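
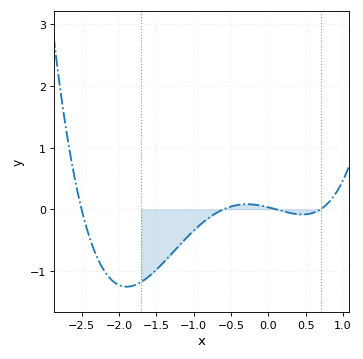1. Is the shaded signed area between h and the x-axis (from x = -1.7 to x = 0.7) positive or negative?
negative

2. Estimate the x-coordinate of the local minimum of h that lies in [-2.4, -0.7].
-1.9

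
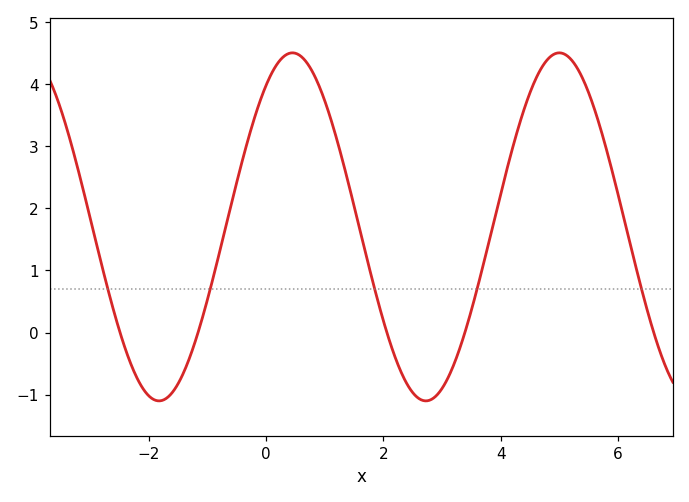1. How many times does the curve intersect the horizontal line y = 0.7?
5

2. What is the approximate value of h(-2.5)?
0.021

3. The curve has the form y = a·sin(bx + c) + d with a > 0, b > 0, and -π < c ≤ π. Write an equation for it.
y = 2.8sin(1.38x + 0.952) + 1.7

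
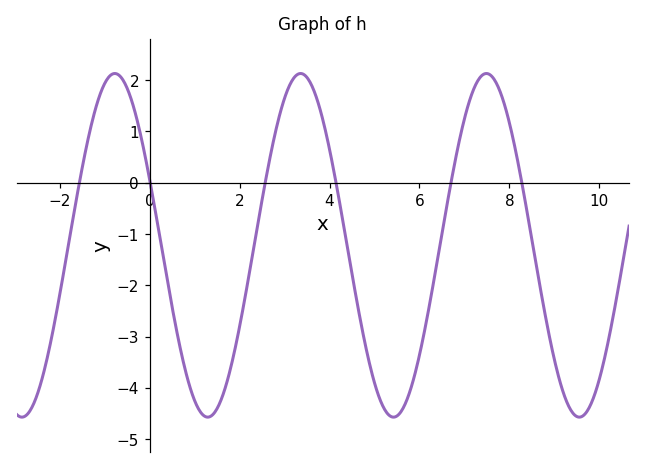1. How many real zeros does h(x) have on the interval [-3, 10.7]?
6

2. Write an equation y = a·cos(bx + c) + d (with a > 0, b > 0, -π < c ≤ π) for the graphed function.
y = 3.35cos(1.52x + 1.18) - 1.22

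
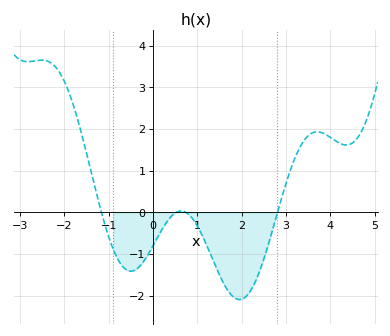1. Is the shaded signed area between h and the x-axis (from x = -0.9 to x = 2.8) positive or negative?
negative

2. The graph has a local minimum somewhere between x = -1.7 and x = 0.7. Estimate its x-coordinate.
-0.6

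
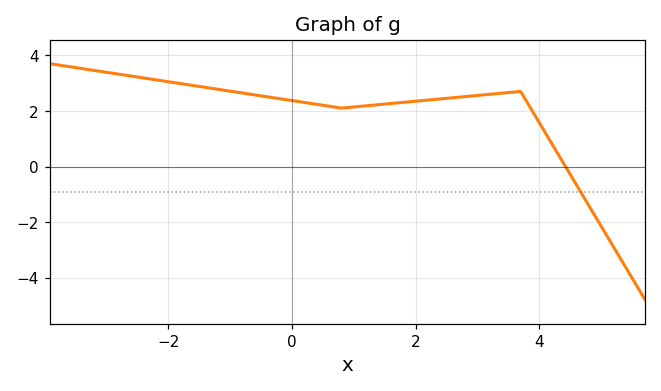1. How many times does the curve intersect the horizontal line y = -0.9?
1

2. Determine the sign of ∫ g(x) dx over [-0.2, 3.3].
positive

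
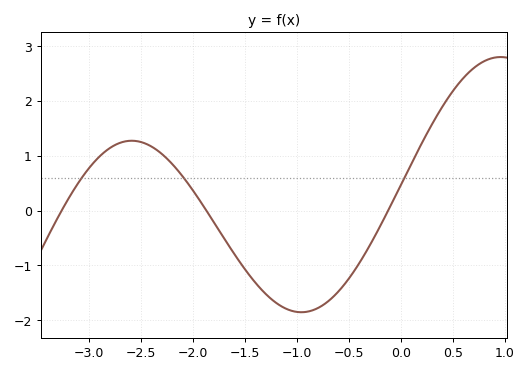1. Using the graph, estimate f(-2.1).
0.62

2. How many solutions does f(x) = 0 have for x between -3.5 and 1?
3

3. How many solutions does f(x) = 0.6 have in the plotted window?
3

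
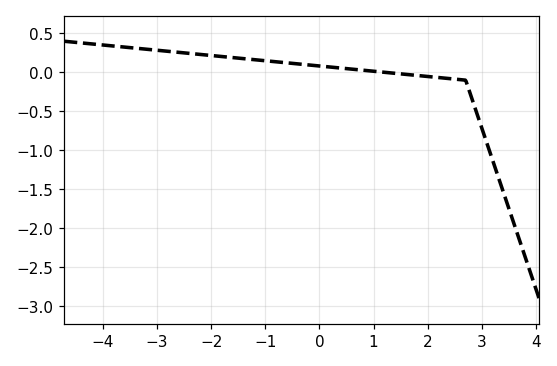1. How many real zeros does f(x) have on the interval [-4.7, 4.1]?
1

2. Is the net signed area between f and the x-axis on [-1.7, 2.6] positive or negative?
positive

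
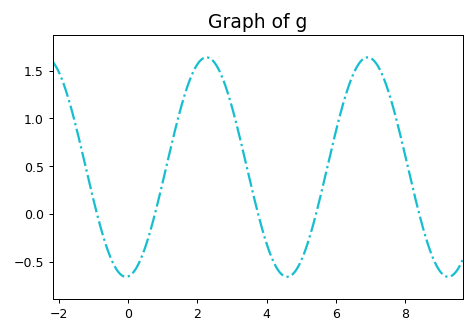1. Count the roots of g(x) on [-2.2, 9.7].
5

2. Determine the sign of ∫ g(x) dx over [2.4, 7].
positive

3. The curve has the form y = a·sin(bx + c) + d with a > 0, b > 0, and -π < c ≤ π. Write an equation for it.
y = 1.15sin(1.4x - 1.5) + 0.49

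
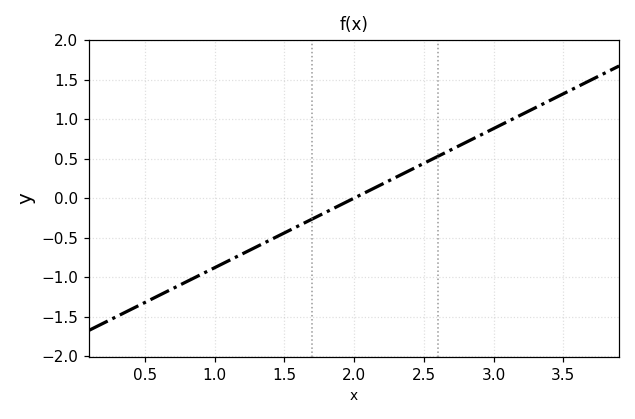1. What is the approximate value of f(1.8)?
-0.176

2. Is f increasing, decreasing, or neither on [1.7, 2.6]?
increasing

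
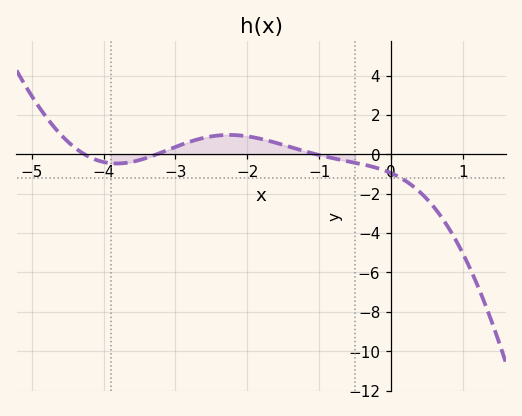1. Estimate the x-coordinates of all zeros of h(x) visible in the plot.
-4.3, -3.3, -1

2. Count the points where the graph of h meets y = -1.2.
1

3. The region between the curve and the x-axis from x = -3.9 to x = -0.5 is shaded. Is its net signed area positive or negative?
positive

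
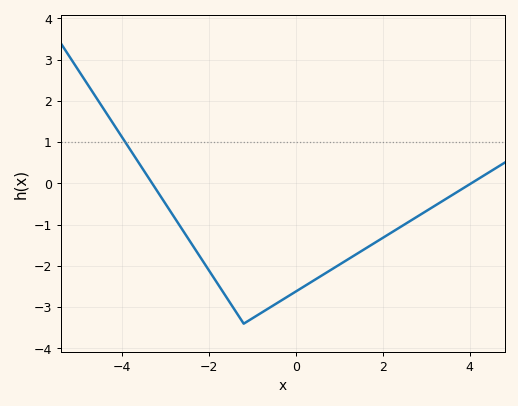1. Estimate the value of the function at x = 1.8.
-1.45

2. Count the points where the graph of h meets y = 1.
1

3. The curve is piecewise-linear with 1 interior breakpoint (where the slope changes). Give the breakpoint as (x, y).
(-1.2, -3.4)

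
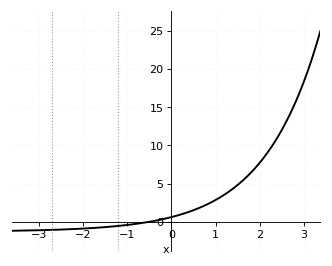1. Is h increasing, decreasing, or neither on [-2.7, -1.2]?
increasing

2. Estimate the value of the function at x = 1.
2.85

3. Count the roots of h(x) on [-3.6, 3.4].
1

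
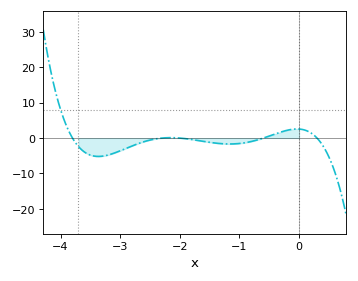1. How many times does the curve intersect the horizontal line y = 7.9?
1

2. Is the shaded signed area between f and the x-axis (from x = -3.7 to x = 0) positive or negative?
negative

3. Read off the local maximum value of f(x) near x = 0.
3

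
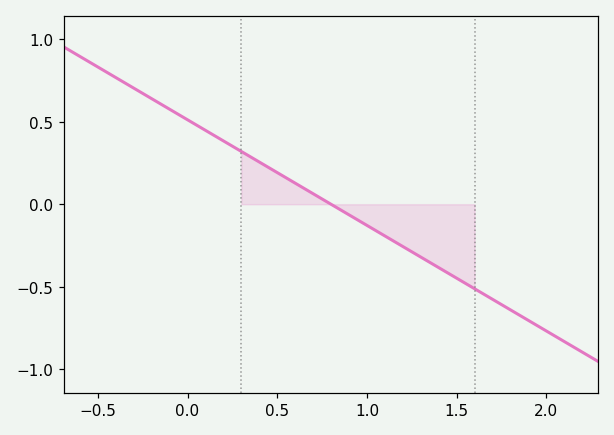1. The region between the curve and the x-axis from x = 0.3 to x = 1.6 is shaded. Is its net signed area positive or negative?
negative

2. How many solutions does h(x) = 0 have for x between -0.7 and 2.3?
1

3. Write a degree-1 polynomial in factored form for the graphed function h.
y = -0.64(x - 0.8)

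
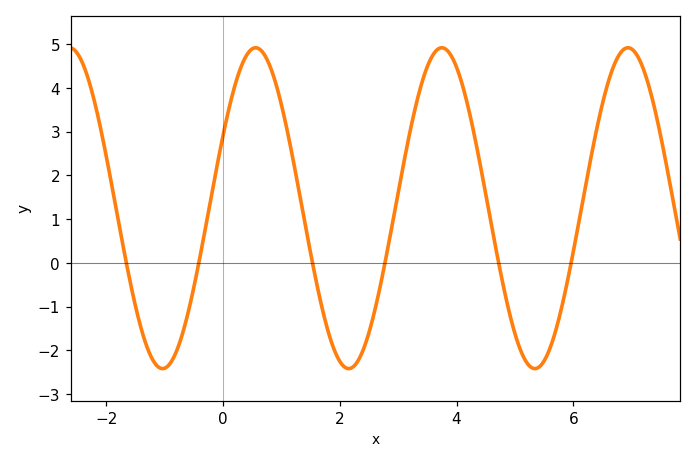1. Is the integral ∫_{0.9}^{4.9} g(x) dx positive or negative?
positive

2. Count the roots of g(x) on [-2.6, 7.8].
6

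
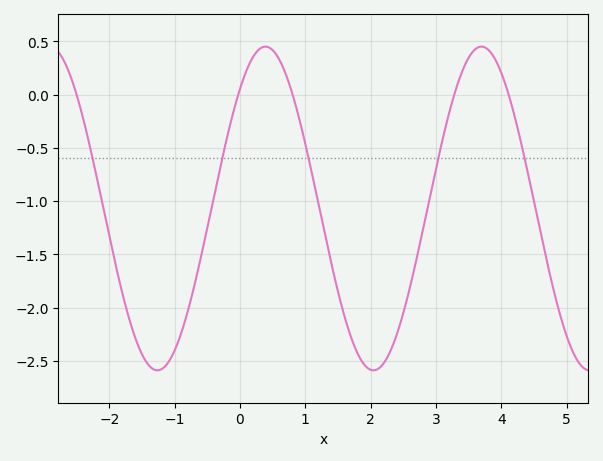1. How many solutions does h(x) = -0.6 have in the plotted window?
5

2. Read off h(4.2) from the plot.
-0.2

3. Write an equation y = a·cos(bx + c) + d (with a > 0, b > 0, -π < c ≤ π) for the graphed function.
y = 1.52cos(1.9x - 0.74) - 1.07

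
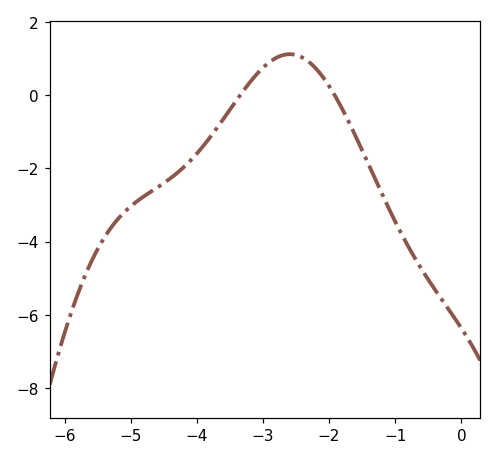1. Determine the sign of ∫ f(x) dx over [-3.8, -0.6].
negative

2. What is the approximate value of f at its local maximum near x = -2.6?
1.2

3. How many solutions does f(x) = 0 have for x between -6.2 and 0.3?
2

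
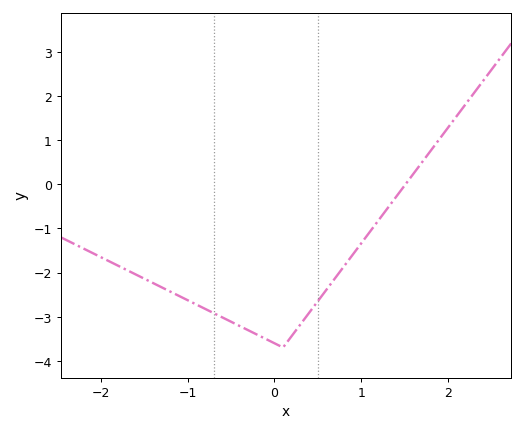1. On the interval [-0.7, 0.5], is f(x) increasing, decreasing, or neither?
neither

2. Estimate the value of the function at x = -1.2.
-2.4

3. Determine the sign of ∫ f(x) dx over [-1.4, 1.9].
negative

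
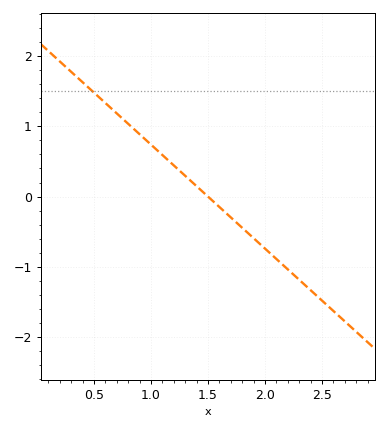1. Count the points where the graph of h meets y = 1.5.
1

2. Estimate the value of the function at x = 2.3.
-1.2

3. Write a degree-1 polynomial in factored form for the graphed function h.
y = -1.48(x - 1.5)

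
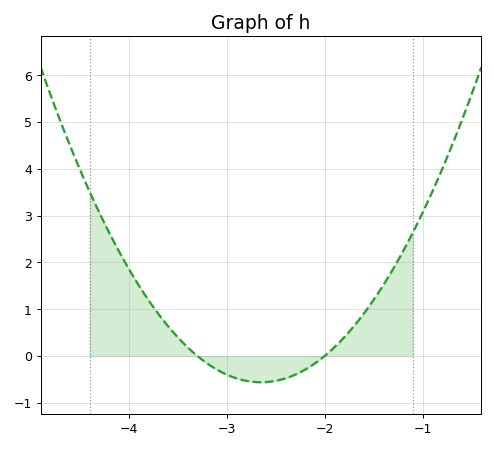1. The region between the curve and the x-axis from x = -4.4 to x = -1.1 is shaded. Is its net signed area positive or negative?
positive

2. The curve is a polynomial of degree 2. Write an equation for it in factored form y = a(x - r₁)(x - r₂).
y = 1.33(x + 3.3)(x + 2)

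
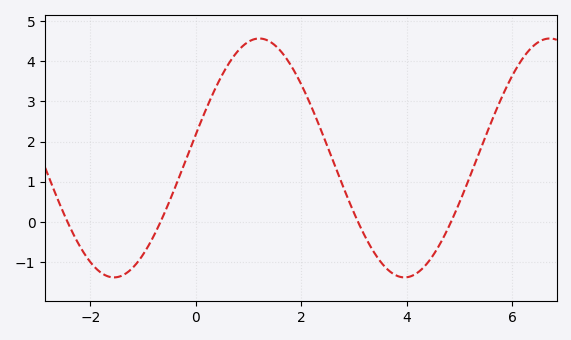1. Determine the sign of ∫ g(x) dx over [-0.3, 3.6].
positive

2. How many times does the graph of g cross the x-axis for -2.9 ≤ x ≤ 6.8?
4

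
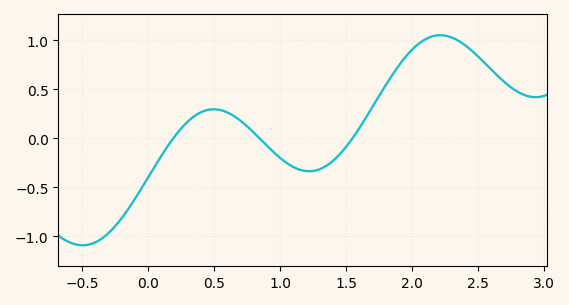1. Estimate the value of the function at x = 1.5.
-0.1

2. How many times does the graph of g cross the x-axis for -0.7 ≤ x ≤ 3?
3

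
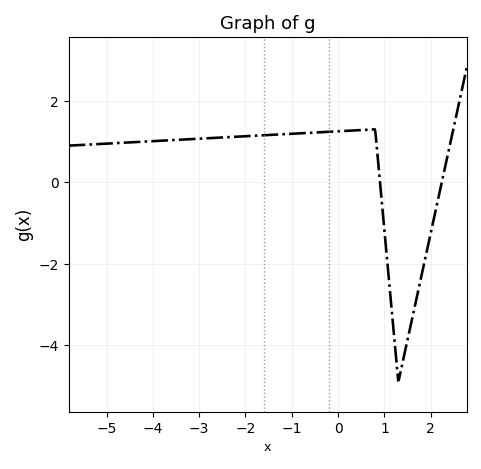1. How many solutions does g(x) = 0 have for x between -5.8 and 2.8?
2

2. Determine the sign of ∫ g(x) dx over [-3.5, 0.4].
positive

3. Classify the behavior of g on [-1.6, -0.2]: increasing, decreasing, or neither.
increasing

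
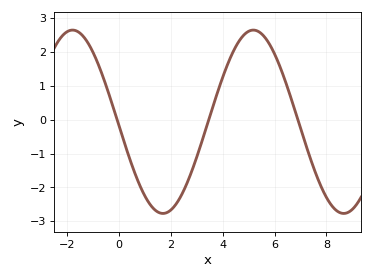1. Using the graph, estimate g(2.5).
-2.1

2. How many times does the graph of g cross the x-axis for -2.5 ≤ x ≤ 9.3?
3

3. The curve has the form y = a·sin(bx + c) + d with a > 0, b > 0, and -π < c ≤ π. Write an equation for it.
y = 2.71sin(0.9x - 3.1) - 0.06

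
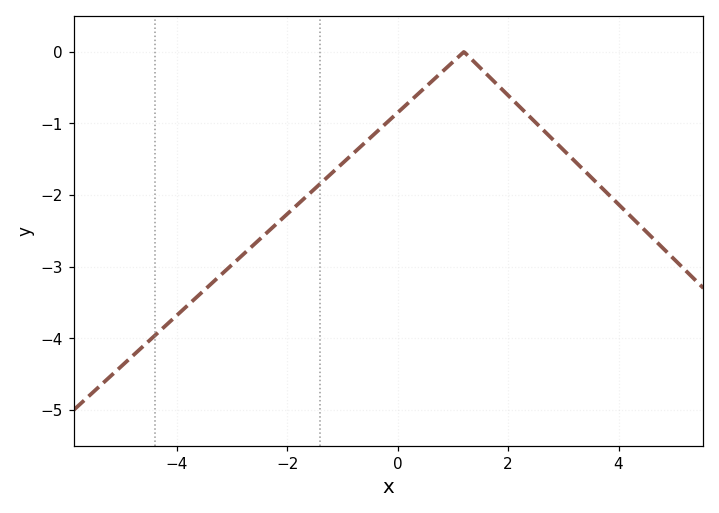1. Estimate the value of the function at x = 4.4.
-2.4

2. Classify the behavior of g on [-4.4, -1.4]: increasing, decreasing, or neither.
increasing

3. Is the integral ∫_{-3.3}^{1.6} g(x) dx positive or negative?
negative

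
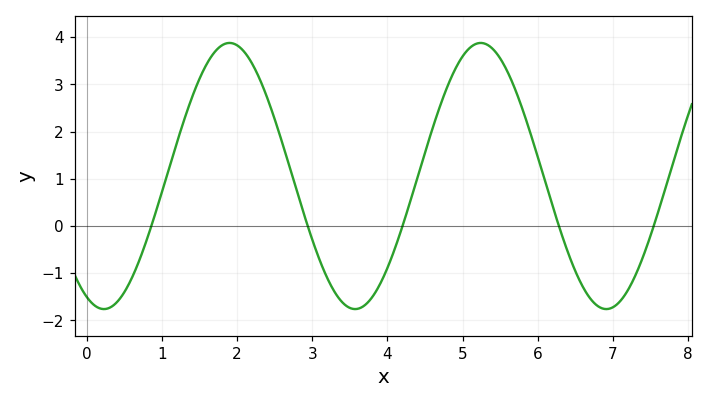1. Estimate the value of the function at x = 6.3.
-0.1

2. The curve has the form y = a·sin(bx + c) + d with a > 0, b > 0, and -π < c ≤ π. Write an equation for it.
y = 2.82sin(1.9x - 2) + 1.06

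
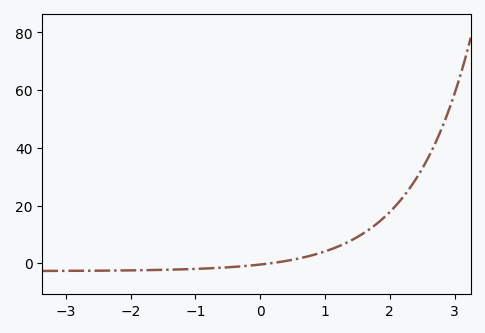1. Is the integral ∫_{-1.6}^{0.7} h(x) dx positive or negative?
negative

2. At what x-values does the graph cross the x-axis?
0.2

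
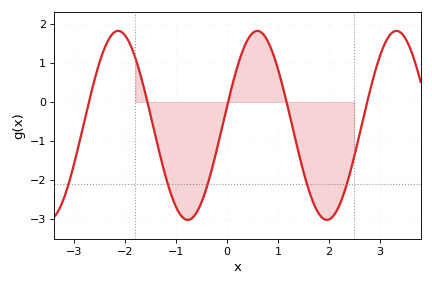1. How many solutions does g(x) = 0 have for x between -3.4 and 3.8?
5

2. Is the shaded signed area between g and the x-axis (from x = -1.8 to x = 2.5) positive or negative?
negative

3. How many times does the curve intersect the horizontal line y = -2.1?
5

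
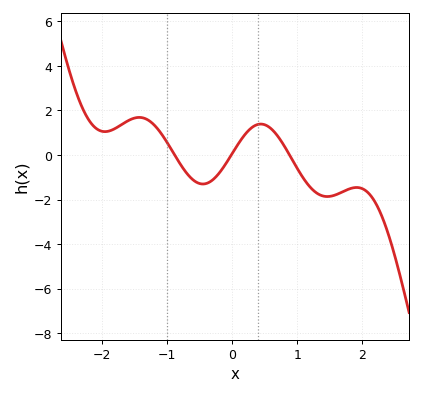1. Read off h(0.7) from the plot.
0.8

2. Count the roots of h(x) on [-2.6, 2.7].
3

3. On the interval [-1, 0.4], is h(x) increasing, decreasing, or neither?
neither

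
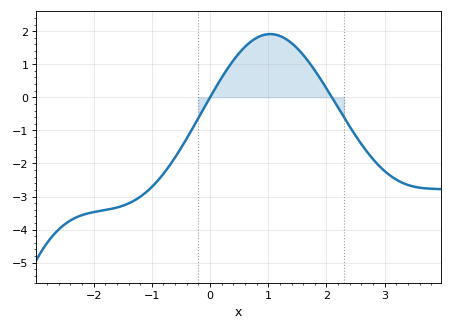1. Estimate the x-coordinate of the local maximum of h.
1.03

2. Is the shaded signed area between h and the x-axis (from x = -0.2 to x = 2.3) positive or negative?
positive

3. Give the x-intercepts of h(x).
0, 2.09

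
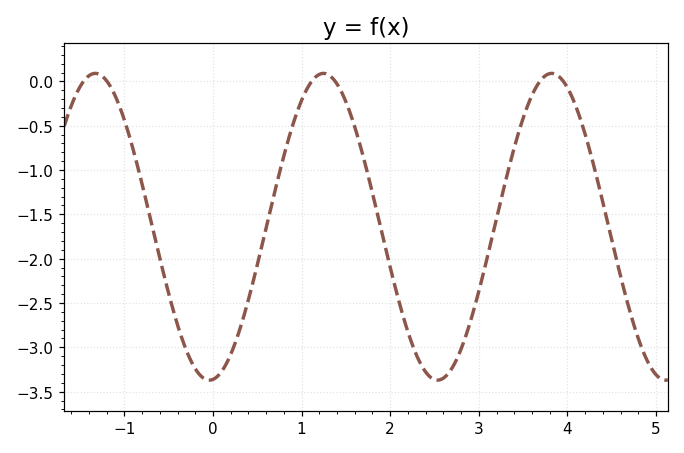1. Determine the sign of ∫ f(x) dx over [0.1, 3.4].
negative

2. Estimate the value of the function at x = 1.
-0.2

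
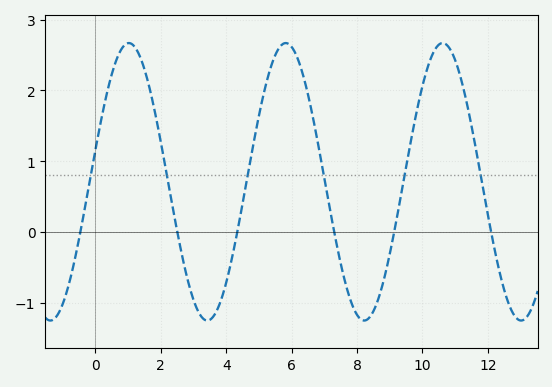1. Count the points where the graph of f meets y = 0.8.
6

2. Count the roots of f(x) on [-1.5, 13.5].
6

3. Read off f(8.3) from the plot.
-1.2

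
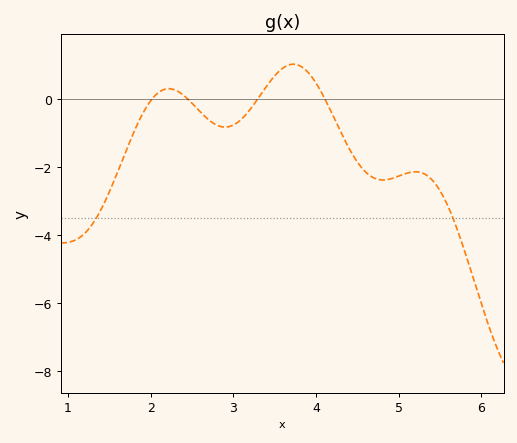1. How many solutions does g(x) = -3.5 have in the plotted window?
2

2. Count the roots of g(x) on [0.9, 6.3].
4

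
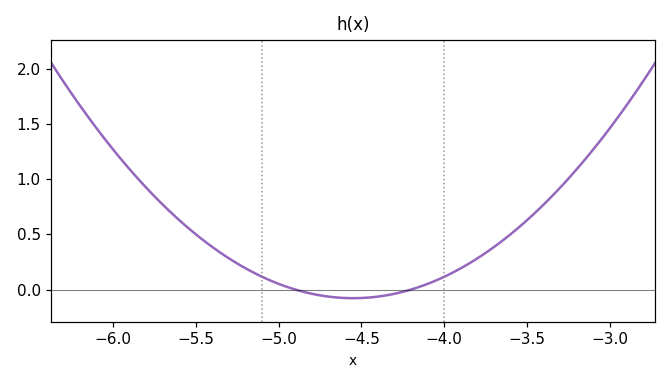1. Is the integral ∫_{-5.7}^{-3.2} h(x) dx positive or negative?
positive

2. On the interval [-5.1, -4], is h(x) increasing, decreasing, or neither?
neither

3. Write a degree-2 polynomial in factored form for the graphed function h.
y = 0.64(x + 4.9)(x + 4.2)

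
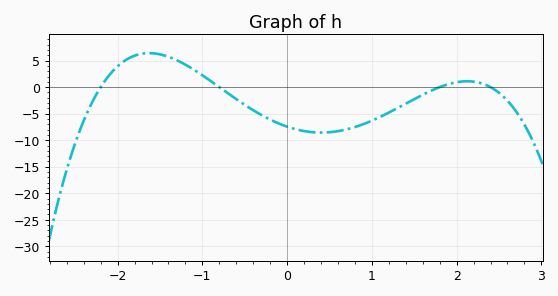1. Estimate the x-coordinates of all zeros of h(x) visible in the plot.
-2.2, -0.8, 1.8, 2.4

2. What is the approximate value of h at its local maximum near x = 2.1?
1.11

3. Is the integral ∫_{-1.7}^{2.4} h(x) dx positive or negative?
negative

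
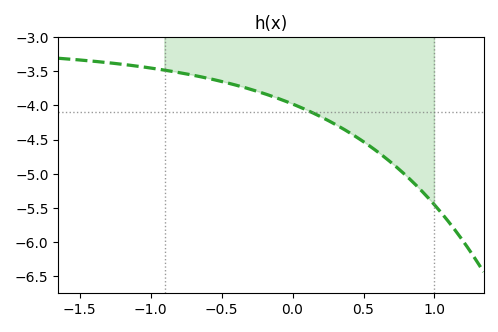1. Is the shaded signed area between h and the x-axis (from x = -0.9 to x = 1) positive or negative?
negative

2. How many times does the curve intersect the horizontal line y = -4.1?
1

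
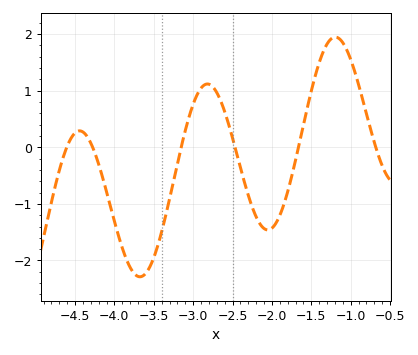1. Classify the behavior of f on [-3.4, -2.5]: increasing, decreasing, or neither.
neither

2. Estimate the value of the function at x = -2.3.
-0.8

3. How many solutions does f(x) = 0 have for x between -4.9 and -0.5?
6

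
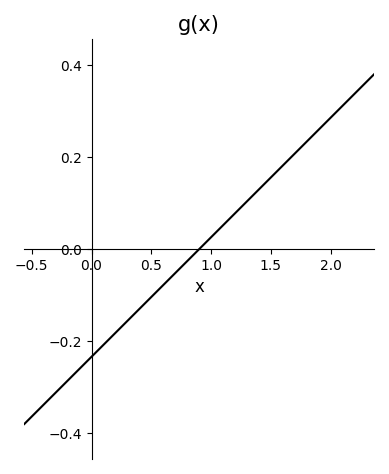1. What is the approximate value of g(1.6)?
0.18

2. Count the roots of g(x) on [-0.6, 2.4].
1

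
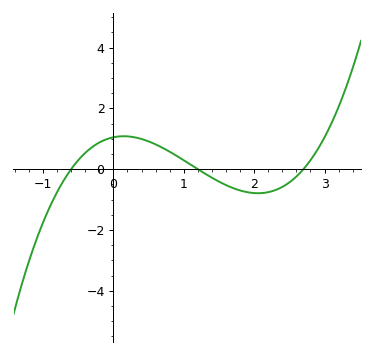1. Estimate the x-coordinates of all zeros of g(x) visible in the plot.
-0.6, 1.2, 2.7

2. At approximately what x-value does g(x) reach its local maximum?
0.1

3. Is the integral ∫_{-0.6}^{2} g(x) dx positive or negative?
positive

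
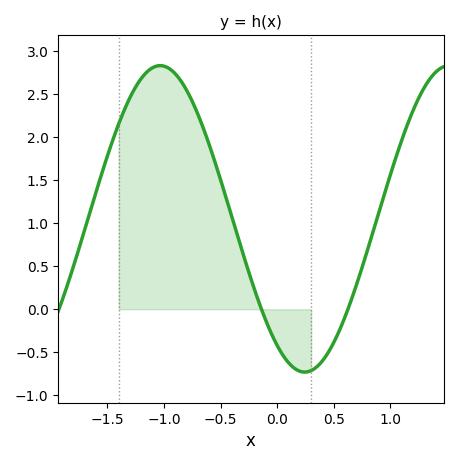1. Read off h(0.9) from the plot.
1.13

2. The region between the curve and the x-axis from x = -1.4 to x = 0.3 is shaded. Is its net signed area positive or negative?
positive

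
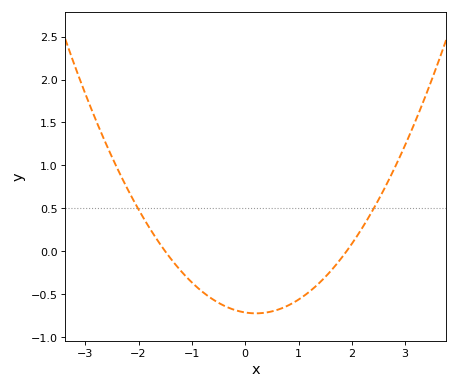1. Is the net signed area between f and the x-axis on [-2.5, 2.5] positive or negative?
negative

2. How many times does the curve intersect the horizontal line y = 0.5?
2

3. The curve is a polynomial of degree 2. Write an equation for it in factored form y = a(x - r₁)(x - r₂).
y = 0.25(x + 1.5)(x - 1.9)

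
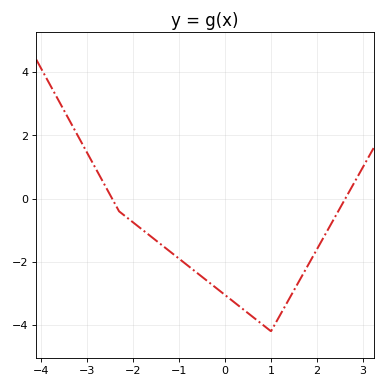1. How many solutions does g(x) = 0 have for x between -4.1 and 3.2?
2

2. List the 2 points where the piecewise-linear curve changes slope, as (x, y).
(-2.3, -0.4); (1, -4.2)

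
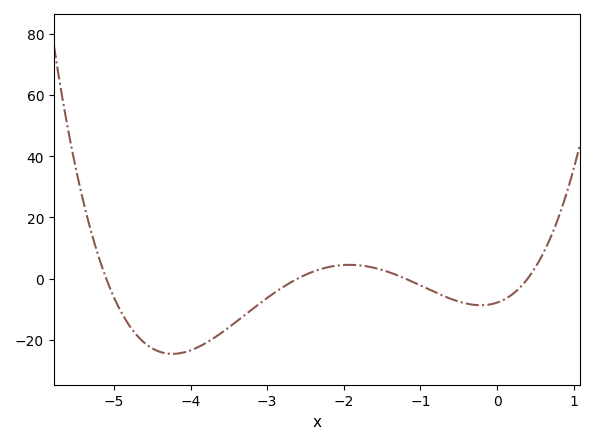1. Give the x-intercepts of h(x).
-5.1, -2.6, -1.2, 0.4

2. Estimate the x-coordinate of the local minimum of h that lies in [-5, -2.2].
-4.2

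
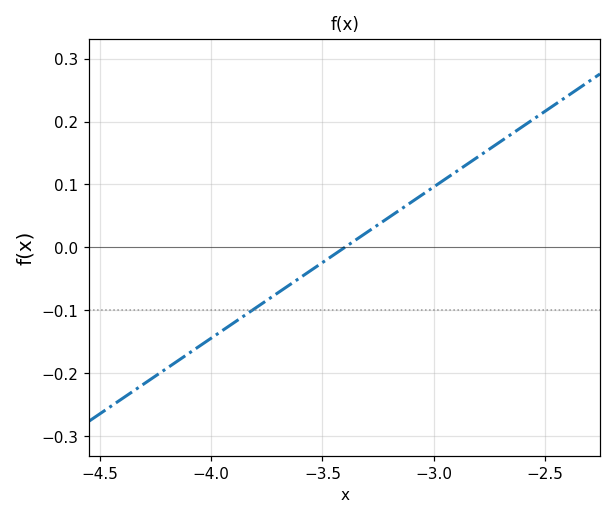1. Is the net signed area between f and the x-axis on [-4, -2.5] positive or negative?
positive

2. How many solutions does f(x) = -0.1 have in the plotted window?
1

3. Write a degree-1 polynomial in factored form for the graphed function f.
y = 0.24(x + 3.4)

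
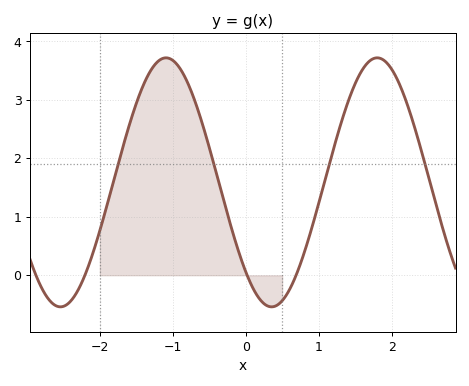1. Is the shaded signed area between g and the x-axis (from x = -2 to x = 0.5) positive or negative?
positive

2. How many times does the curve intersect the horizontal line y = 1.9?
4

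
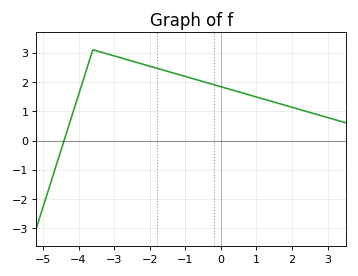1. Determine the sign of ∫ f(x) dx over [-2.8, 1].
positive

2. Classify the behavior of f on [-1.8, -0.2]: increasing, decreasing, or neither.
decreasing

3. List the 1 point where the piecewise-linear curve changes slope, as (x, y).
(-3.6, 3.1)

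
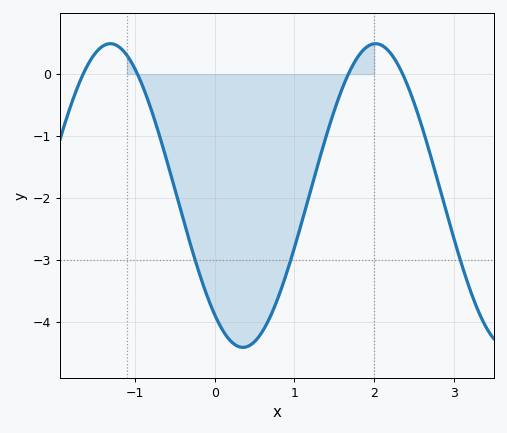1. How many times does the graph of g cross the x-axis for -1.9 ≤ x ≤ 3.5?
4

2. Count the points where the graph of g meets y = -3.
3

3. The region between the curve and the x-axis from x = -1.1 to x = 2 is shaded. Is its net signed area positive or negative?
negative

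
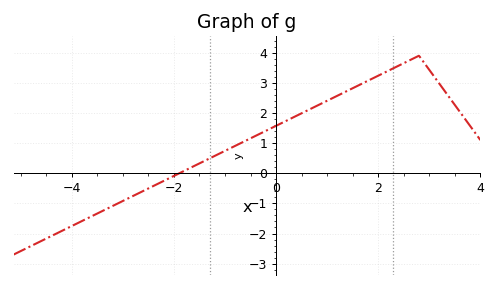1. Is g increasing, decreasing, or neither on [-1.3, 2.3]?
increasing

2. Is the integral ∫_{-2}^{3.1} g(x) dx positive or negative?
positive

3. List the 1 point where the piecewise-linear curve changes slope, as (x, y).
(2.8, 3.9)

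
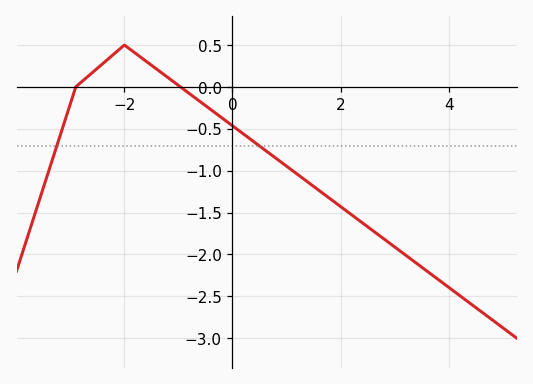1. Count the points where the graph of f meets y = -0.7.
2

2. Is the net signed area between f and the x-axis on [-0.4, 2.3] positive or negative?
negative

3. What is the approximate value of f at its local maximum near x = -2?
0.499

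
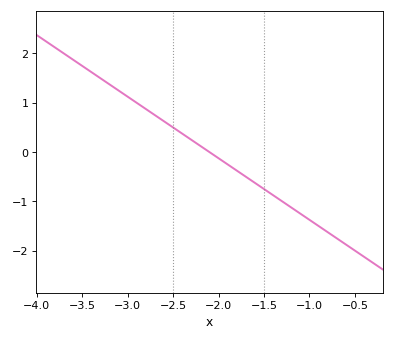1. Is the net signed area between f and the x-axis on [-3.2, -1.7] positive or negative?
positive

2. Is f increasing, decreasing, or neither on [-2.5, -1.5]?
decreasing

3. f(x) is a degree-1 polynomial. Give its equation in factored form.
y = -1.25(x + 2.1)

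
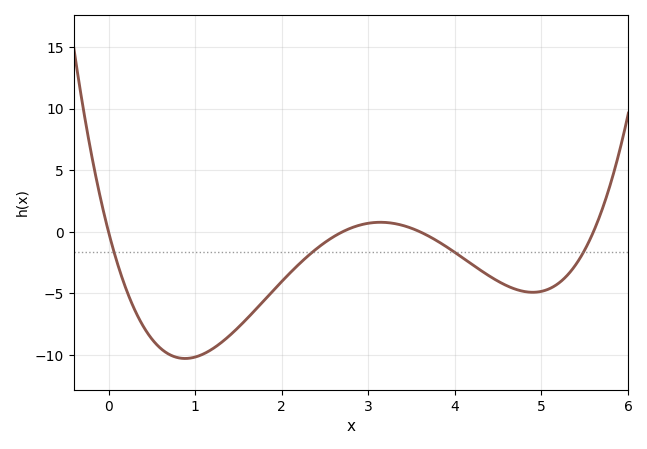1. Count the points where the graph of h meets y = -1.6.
4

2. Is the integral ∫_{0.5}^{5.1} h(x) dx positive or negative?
negative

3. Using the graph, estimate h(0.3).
-6.5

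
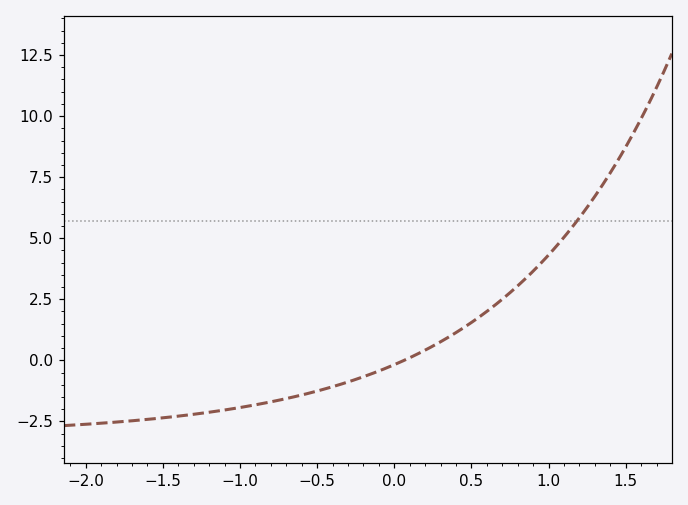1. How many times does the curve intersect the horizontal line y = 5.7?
1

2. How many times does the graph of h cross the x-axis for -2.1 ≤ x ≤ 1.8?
1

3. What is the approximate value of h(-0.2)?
-0.674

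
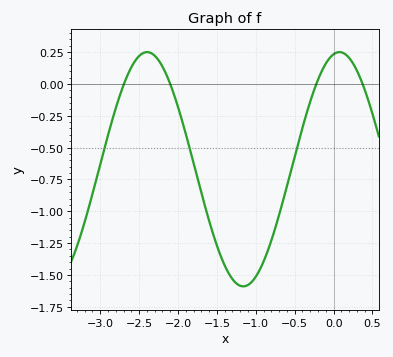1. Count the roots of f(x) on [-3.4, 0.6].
4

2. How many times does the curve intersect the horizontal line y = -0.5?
3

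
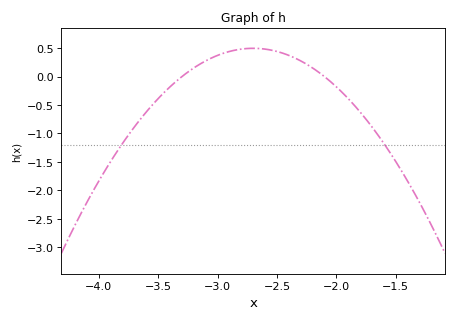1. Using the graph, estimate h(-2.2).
0.152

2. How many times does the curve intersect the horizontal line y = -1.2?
2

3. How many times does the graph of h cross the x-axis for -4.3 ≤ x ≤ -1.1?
2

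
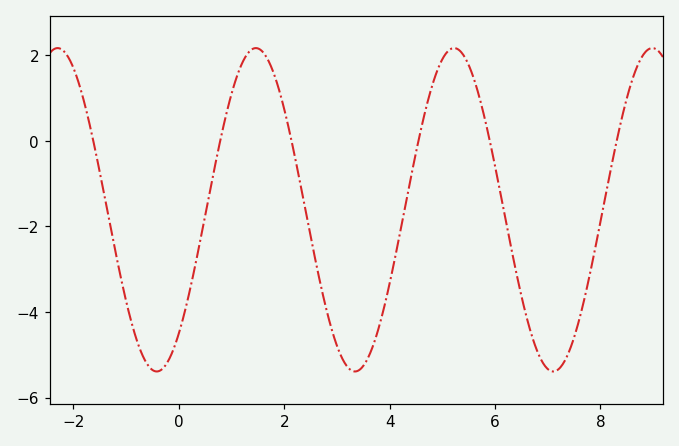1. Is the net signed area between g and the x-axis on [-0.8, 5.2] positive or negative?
negative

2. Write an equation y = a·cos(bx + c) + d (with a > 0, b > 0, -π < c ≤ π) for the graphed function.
y = 3.78cos(1.7x - 2.4) - 1.61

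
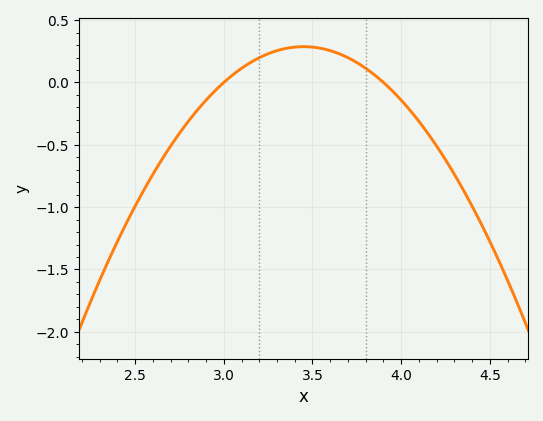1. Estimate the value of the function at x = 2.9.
-0.15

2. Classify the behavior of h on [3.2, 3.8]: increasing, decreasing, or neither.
neither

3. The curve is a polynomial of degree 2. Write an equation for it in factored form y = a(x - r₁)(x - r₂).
y = -1.42(x - 3)(x - 3.9)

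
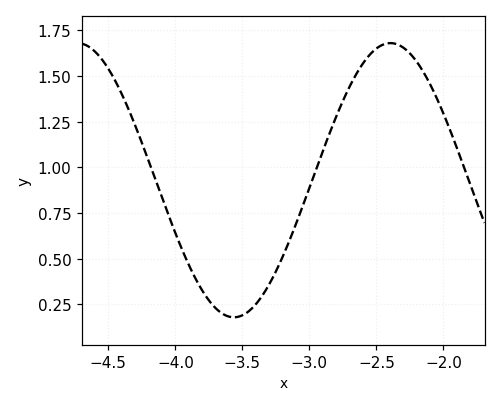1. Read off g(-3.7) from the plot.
0.23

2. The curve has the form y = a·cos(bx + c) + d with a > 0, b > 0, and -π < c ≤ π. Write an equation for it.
y = 0.75cos(2.69x + 0.16) + 0.93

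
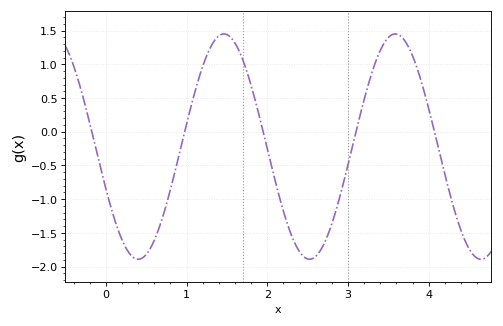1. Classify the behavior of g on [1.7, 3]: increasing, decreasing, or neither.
neither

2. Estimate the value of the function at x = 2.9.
-0.96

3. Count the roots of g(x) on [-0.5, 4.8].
5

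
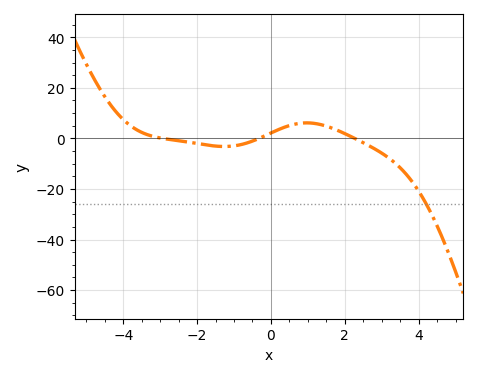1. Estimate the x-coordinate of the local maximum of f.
0.971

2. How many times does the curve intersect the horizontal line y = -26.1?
1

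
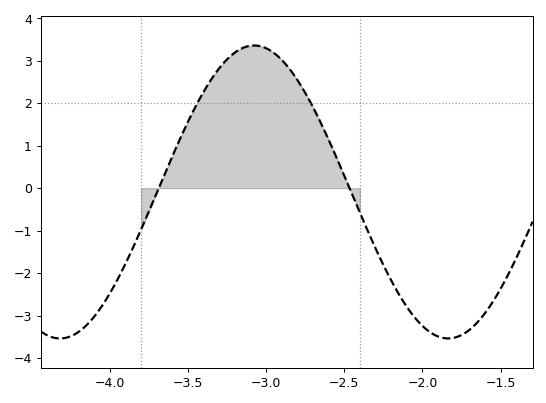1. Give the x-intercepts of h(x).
-3.7, -2.45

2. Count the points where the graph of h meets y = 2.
2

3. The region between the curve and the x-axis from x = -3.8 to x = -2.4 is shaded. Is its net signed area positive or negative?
positive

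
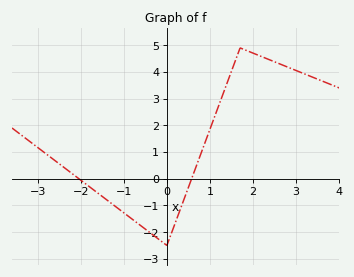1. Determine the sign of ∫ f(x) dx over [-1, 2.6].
positive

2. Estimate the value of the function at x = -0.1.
-2.4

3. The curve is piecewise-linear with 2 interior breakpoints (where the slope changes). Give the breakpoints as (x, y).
(0, -2.5); (1.7, 4.9)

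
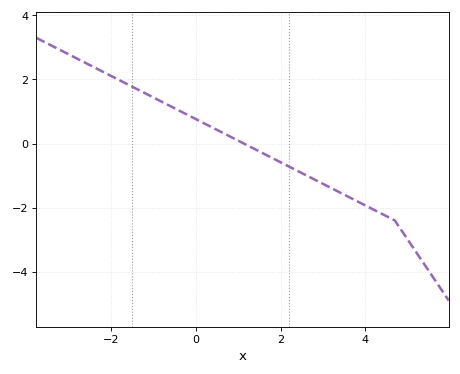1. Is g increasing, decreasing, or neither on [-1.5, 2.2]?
decreasing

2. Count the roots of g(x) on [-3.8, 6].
1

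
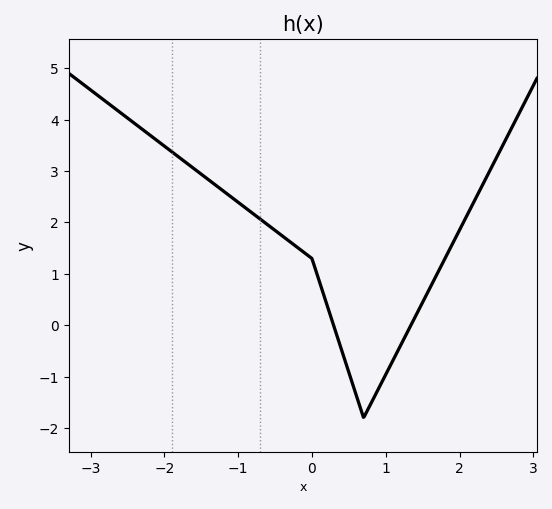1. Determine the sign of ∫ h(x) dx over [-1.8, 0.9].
positive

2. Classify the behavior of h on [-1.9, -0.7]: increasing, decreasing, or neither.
decreasing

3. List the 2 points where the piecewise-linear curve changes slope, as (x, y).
(0, 1.3); (0.7, -1.8)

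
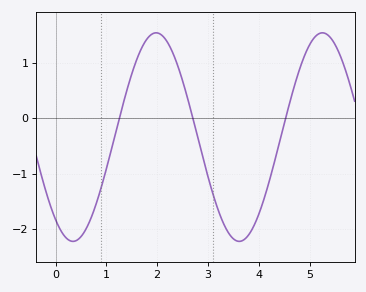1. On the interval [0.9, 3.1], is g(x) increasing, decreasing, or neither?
neither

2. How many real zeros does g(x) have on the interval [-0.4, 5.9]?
3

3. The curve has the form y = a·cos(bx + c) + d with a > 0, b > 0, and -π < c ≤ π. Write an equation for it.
y = 1.89cos(1.9x + 2.5) - 0.34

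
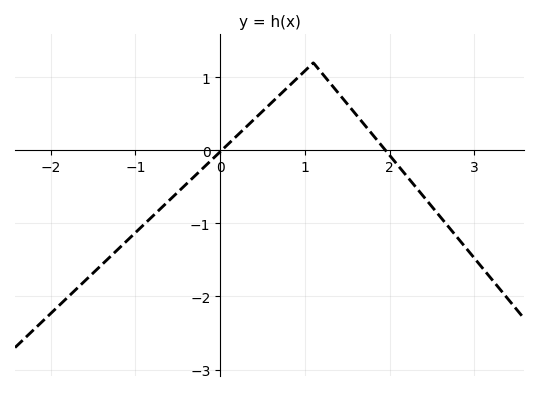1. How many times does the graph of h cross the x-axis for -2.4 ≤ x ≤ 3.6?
2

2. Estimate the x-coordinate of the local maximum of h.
1.1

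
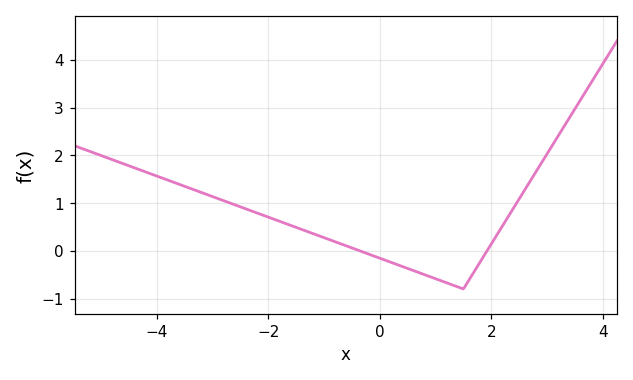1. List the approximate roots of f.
-0.358, 1.92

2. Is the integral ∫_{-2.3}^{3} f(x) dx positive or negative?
positive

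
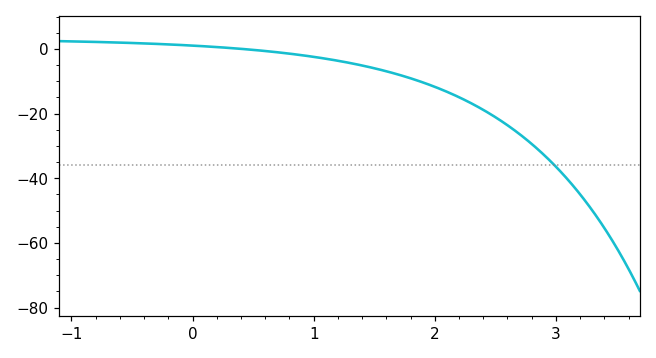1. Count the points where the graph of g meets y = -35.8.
1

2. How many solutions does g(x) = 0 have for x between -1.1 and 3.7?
1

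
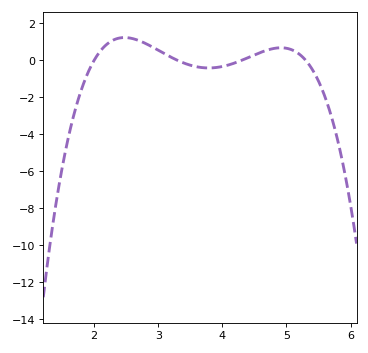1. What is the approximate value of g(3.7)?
-0.398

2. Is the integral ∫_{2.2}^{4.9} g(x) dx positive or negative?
positive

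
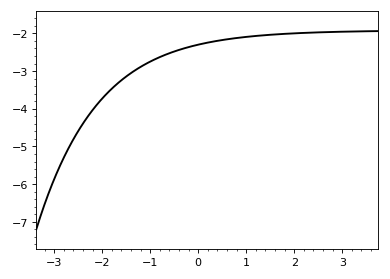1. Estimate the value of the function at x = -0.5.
-2.5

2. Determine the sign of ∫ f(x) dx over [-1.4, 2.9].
negative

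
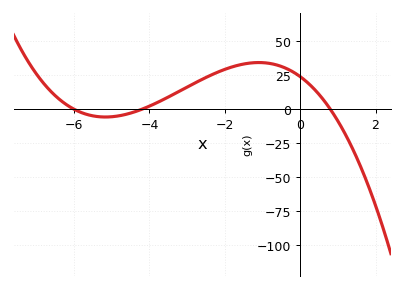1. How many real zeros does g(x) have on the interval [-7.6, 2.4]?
3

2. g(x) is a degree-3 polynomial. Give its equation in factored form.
y = -1.19(x + 6)(x + 4.2)(x - 0.8)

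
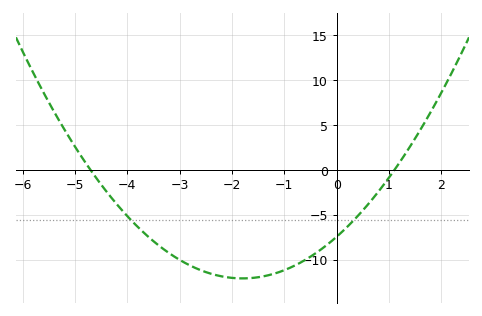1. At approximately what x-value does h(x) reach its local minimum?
-1.8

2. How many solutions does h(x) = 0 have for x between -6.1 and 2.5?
2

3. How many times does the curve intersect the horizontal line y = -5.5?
2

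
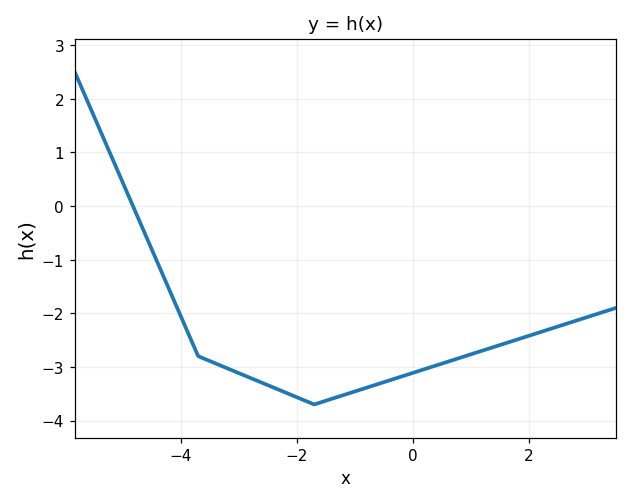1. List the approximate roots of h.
-4.82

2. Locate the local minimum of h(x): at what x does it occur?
-1.7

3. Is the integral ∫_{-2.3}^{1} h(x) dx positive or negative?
negative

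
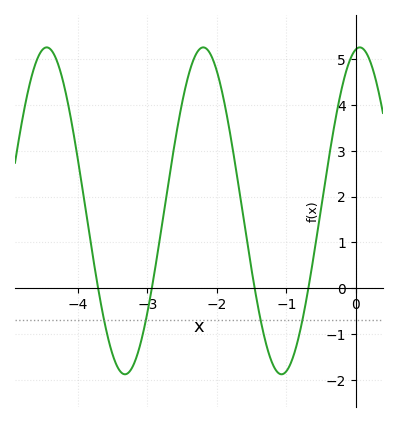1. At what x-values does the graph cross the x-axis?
-3.71, -2.93, -1.46, -0.683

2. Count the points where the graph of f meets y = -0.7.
4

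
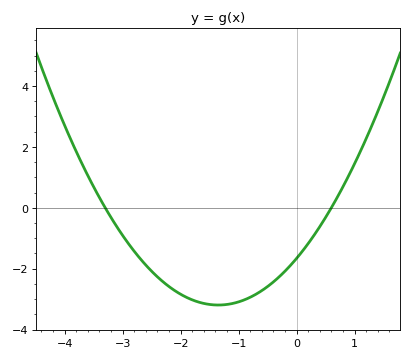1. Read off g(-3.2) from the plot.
-0.4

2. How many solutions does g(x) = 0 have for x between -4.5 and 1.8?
2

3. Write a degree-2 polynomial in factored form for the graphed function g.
y = 0.84(x + 3.3)(x - 0.6)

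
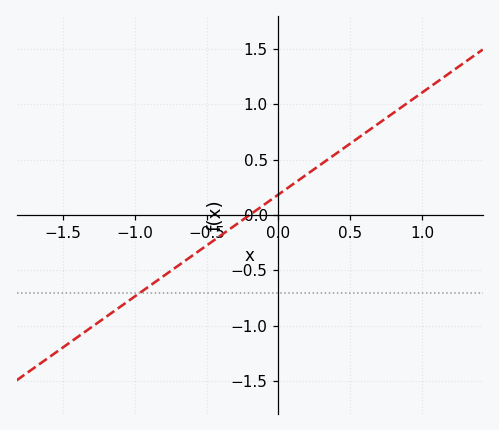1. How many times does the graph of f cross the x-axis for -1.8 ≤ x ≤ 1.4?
1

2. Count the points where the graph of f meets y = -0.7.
1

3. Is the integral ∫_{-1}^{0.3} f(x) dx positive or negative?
negative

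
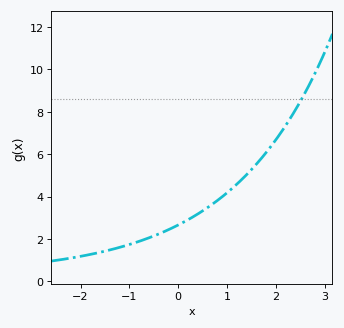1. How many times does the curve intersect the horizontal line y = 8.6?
1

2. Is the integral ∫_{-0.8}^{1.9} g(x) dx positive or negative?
positive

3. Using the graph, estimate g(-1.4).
1.4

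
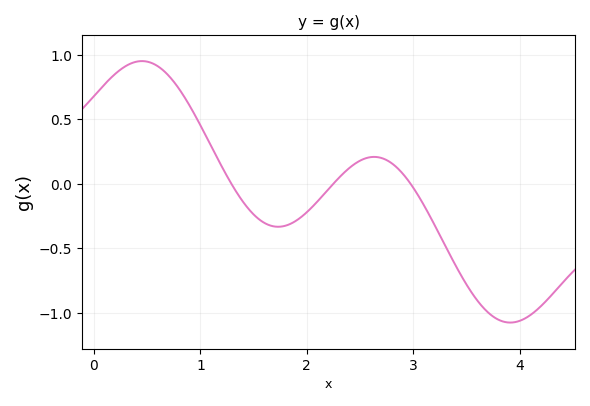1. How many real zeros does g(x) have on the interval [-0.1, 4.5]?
3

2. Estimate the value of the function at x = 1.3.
0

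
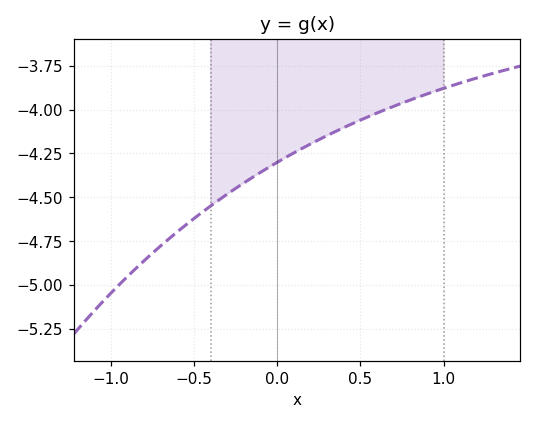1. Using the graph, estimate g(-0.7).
-4.78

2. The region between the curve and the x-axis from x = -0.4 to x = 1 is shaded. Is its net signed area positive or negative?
negative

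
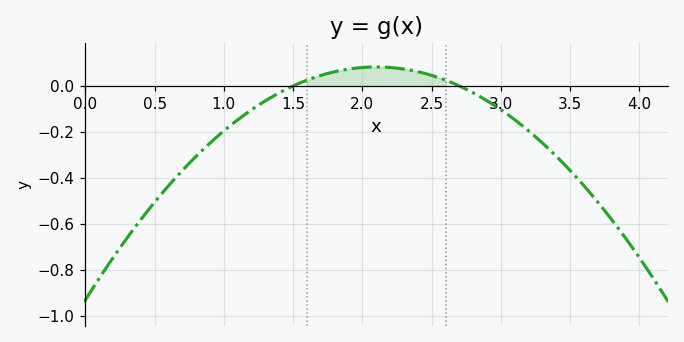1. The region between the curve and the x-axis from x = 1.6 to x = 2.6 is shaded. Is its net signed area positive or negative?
positive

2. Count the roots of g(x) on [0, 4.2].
2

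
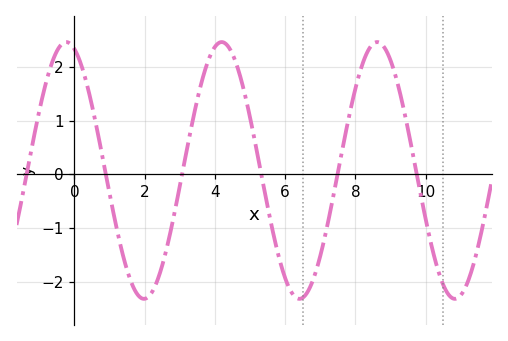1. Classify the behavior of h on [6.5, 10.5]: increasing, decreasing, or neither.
neither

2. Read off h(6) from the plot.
-1.94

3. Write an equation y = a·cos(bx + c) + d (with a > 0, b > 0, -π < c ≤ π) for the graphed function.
y = 2.39cos(1.42x + 0.33) + 0.07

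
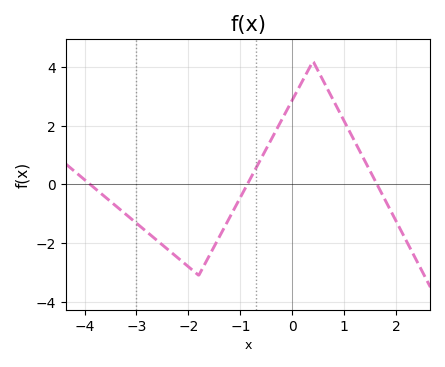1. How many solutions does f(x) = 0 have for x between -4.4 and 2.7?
3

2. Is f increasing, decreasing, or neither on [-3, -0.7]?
neither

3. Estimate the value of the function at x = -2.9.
-1.4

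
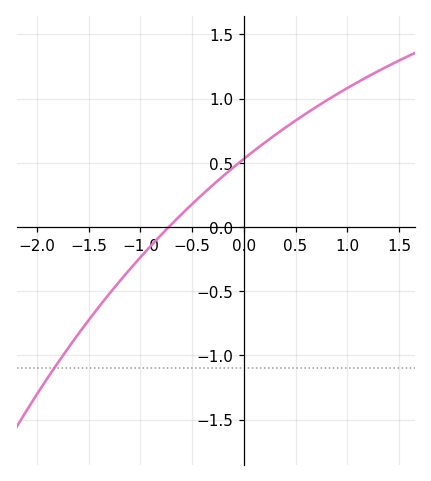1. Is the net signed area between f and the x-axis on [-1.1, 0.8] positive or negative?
positive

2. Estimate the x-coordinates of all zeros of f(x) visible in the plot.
-0.725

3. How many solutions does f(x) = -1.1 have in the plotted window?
1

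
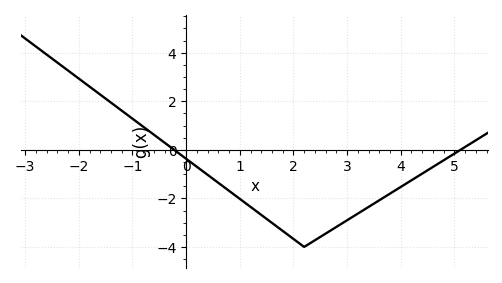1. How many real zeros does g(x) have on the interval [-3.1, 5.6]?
2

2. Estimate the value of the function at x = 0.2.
-0.698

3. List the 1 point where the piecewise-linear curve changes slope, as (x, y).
(2.2, -4)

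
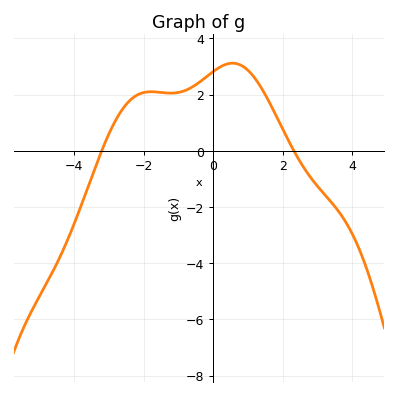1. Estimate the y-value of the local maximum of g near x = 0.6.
3.12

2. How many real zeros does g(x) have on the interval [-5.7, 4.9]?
2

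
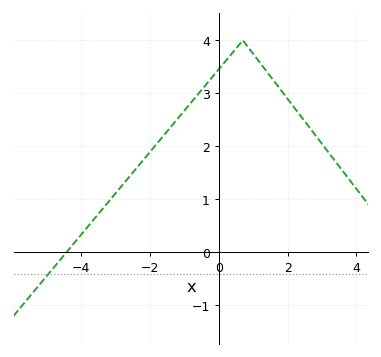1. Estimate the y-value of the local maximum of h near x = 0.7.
4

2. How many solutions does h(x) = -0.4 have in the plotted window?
1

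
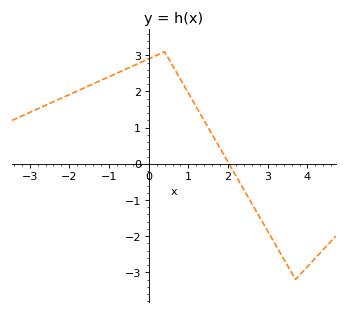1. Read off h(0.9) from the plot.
2.15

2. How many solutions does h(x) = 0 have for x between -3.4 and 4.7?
1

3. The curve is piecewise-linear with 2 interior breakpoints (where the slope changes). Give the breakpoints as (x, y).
(0.4, 3.1); (3.7, -3.2)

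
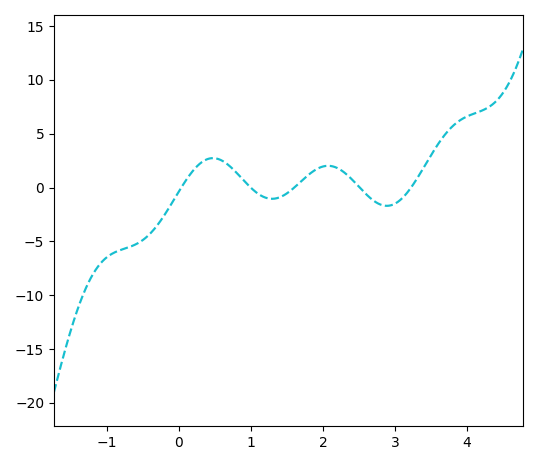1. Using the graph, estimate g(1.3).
-1.04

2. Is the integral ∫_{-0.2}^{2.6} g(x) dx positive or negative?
positive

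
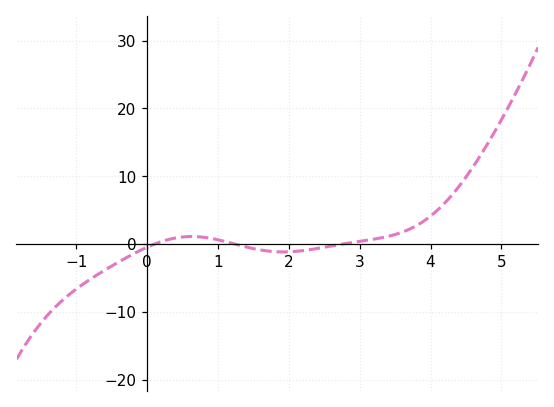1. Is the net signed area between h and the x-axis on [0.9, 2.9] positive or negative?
negative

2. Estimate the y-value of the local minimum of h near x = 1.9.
-1.16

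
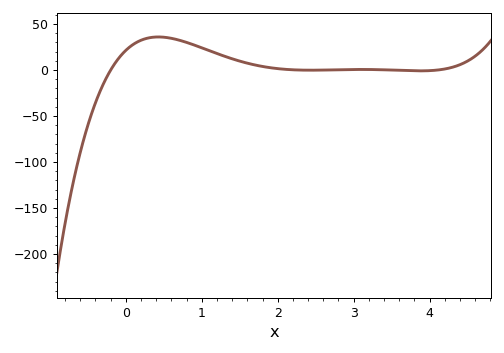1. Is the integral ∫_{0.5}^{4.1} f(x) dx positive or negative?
positive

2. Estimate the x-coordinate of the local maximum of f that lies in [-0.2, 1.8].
0.4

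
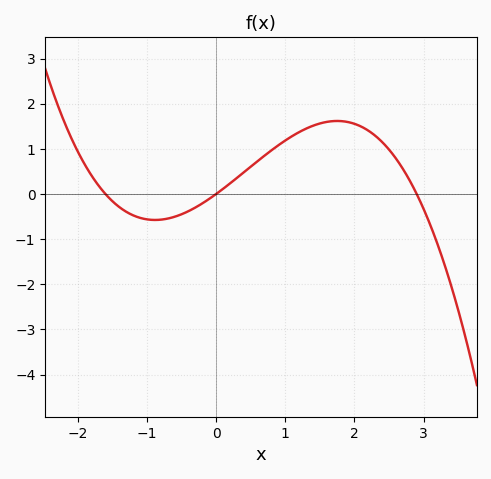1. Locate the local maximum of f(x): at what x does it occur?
1.8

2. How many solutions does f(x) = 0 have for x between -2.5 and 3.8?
3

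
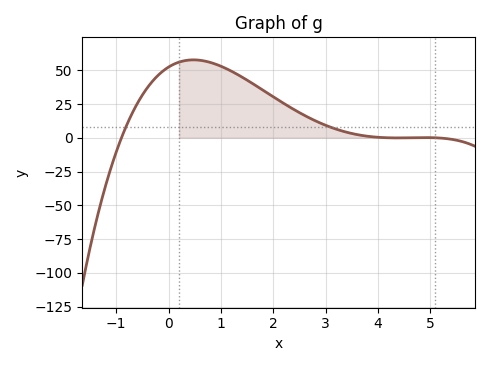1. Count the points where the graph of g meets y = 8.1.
2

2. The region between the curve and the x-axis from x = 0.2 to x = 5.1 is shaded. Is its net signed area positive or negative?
positive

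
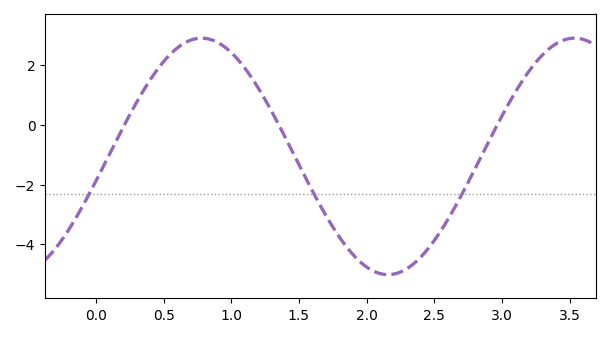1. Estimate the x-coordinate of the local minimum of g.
2.16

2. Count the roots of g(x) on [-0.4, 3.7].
3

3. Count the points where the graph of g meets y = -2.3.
3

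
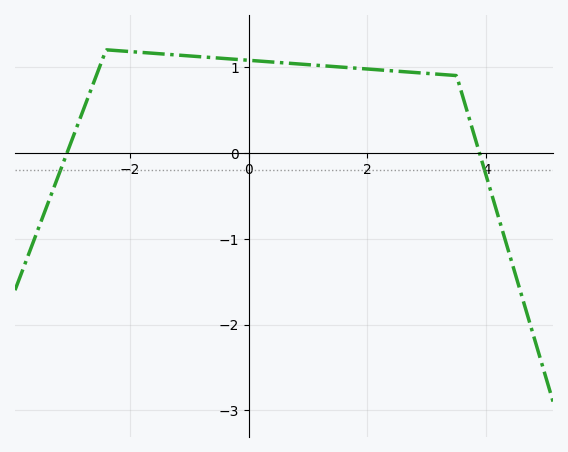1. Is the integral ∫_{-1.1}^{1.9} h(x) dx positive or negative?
positive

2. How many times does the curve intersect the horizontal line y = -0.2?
2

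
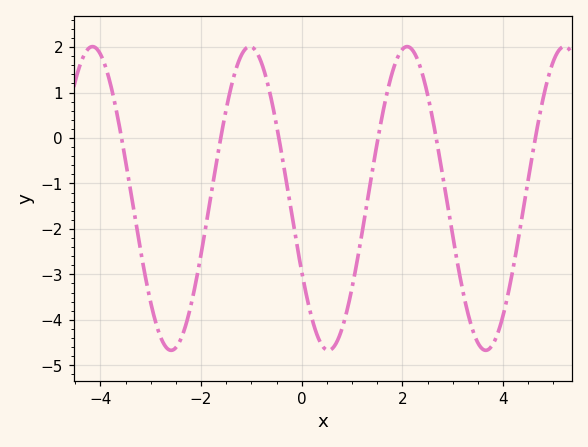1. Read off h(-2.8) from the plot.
-4.39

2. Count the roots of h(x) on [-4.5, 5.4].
6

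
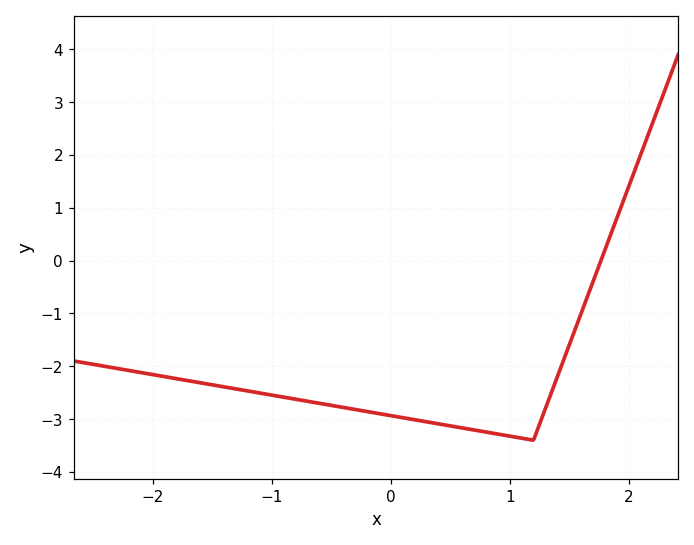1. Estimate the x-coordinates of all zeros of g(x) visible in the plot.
1.8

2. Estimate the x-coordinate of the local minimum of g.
1.2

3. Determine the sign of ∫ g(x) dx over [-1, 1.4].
negative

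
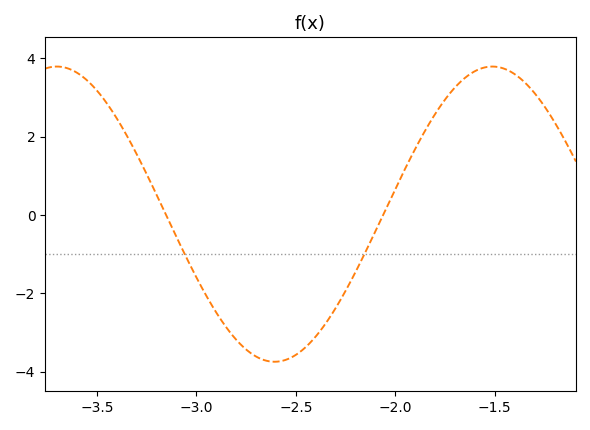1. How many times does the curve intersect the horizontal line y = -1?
2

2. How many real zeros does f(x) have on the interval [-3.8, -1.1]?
2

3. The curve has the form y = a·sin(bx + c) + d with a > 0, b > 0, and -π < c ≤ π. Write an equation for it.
y = 3.77sin(2.9x - 0.37) + 0.02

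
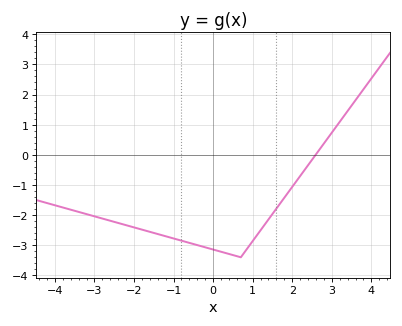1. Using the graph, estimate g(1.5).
-2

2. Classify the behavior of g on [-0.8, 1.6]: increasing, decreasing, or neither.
neither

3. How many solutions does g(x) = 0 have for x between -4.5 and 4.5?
1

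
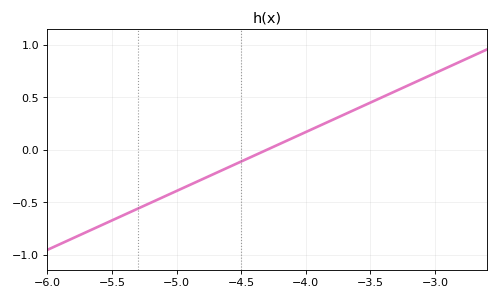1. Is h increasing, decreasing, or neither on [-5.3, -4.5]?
increasing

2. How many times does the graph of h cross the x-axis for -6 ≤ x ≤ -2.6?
1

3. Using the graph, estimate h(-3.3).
0.55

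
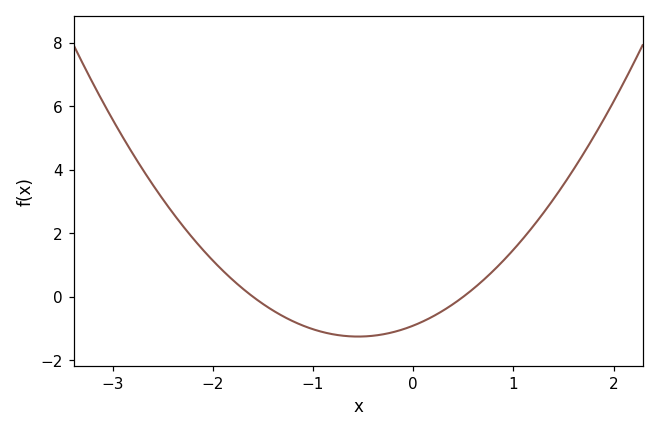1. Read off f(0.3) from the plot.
-0.433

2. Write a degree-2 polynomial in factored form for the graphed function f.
y = 1.14(x + 1.6)(x - 0.5)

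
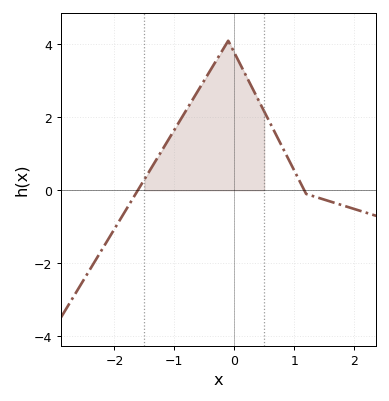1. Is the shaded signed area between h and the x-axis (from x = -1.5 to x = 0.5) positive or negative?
positive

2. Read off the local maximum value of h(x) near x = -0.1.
4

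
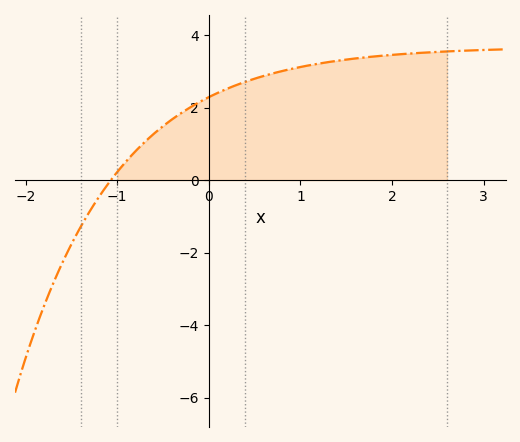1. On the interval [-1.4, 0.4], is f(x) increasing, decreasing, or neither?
increasing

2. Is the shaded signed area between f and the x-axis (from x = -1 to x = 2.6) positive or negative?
positive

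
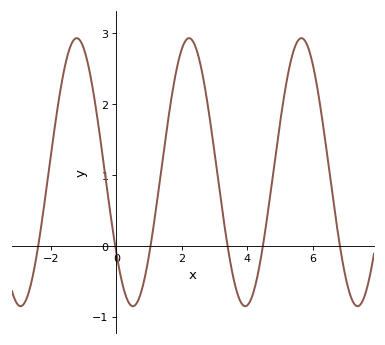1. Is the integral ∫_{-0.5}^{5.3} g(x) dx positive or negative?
positive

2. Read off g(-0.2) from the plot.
0.5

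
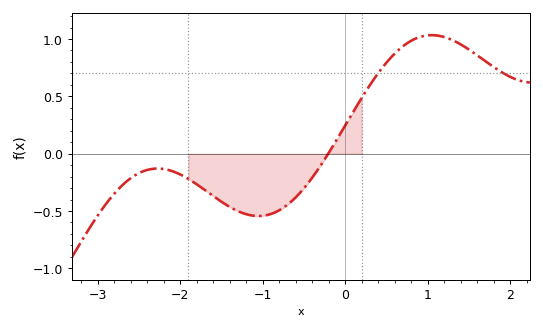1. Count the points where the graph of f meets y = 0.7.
2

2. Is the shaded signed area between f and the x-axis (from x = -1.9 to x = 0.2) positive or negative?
negative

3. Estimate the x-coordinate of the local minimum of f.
-1.1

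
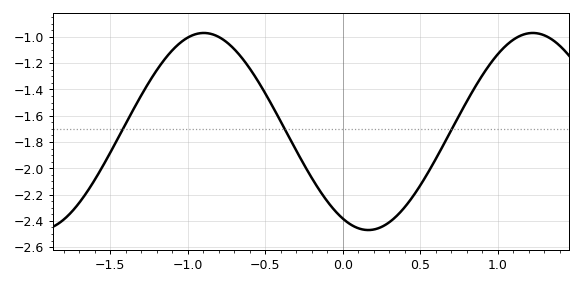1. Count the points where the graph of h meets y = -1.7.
3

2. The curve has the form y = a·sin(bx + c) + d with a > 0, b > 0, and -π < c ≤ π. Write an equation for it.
y = 0.75sin(3x - 2.1) - 1.72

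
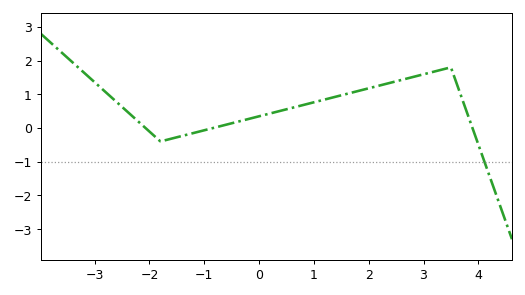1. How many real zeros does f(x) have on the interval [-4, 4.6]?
3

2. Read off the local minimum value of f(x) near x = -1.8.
-0.4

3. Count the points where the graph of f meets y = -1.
1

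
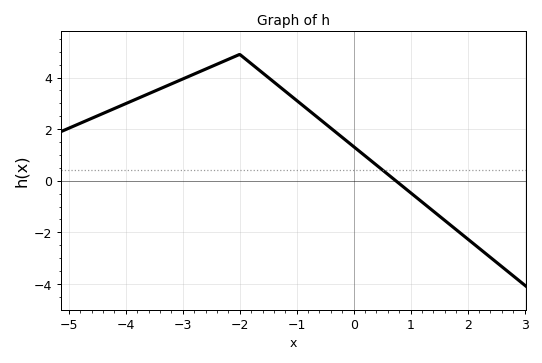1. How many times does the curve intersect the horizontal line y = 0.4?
1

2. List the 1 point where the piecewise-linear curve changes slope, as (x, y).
(-2, 4.9)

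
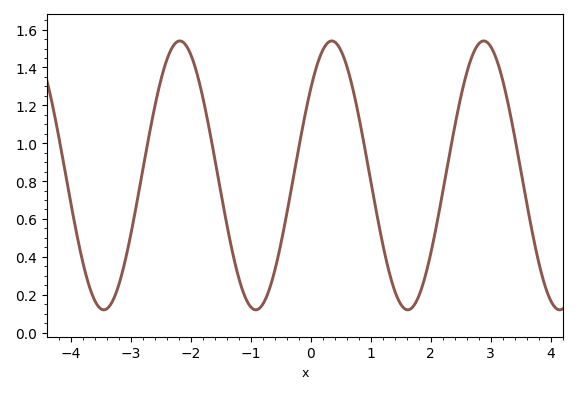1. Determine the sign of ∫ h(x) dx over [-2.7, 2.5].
positive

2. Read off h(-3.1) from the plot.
0.37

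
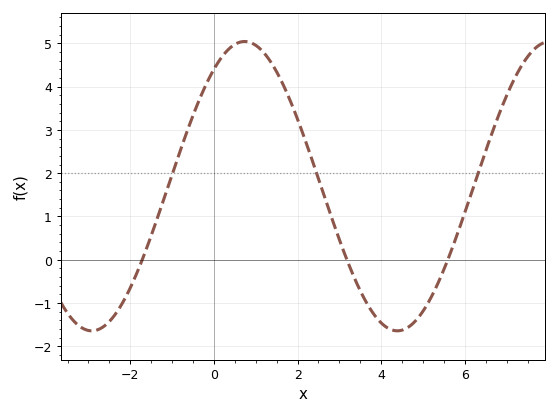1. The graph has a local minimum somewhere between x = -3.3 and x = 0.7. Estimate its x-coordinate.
-3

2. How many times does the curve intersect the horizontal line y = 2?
3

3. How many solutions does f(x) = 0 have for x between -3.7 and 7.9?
3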